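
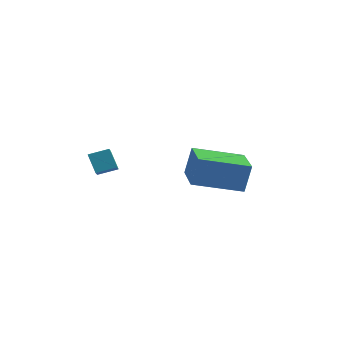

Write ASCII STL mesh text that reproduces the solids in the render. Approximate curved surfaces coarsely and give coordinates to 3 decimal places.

solid 
facet normal -0.684 -0.695 0.221
outer loop
vertex 0.722 0.569 2.006
vertex -0.62 1.87 1.947
vertex 0.552 0.337 0.748
endloop
endfacet
facet normal 0.718 -0.695 0.031
outer loop
vertex 1.96 1.77 0.293
vertex 0.722 0.569 2.006
vertex 0.552 0.337 0.748
endloop
endfacet
facet normal -0.684 -0.695 0.221
outer loop
vertex 0.552 0.337 0.748
vertex -0.62 1.87 1.947
vertex -0.79 1.638 0.69
endloop
endfacet
facet normal -0.132 -0.180 -0.975
outer loop
vertex -0.79 1.638 0.69
vertex 1.96 1.77 0.293
vertex 0.552 0.337 0.748
endloop
endfacet
facet normal 0.132 0.180 0.975
outer loop
vertex 0.722 0.569 2.006
vertex 0.788 3.303 1.492
vertex -0.62 1.87 1.947
endloop
endfacet
facet normal 0.718 -0.695 0.031
outer loop
vertex 2.13 2.002 1.55
vertex 0.722 0.569 2.006
vertex 1.96 1.77 0.293
endloop
endfacet
facet normal 0.132 0.180 0.975
outer loop
vertex 2.13 2.002 1.55
vertex 0.788 3.303 1.492
vertex 0.722 0.569 2.006
endloop
endfacet
facet normal -0.718 0.695 -0.031
outer loop
vertex -0.62 1.87 1.947
vertex 0.788 3.303 1.492
vertex -0.79 1.638 0.69
endloop
endfacet
facet normal -0.132 -0.180 -0.975
outer loop
vertex 0.618 3.071 0.234
vertex 1.96 1.77 0.293
vertex -0.79 1.638 0.69
endloop
endfacet
facet normal -0.718 0.695 -0.031
outer loop
vertex -0.79 1.638 0.69
vertex 0.788 3.303 1.492
vertex 0.618 3.071 0.234
endloop
endfacet
facet normal 0.684 0.695 -0.221
outer loop
vertex 0.618 3.071 0.234
vertex 2.13 2.002 1.55
vertex 1.96 1.77 0.293
endloop
endfacet
facet normal 0.684 0.696 -0.221
outer loop
vertex 0.788 3.303 1.492
vertex 2.13 2.002 1.55
vertex 0.618 3.071 0.234
endloop
endfacet
facet normal -0.662 -0.686 -0.302
outer loop
vertex -1.722 -2.804 2.623
vertex -2.192 -2.187 2.252
vertex -1.251 -2.915 1.841
endloop
endfacet
facet normal 0.547 -0.718 0.431
outer loop
vertex -0.708 -2.353 2.088
vertex -1.722 -2.804 2.623
vertex -1.251 -2.915 1.841
endloop
endfacet
facet normal -0.662 -0.686 -0.302
outer loop
vertex -1.251 -2.915 1.841
vertex -2.192 -2.187 2.252
vertex -1.721 -2.298 1.47
endloop
endfacet
facet normal 0.512 -0.121 -0.850
outer loop
vertex -1.721 -2.298 1.47
vertex -0.708 -2.353 2.088
vertex -1.251 -2.915 1.841
endloop
endfacet
facet normal -0.512 0.121 0.850
outer loop
vertex -1.722 -2.804 2.623
vertex -1.649 -1.625 2.499
vertex -2.192 -2.187 2.252
endloop
endfacet
facet normal 0.547 -0.718 0.431
outer loop
vertex -1.179 -2.242 2.87
vertex -1.722 -2.804 2.623
vertex -0.708 -2.353 2.088
endloop
endfacet
facet normal -0.512 0.121 0.850
outer loop
vertex -1.179 -2.242 2.87
vertex -1.649 -1.625 2.499
vertex -1.722 -2.804 2.623
endloop
endfacet
facet normal -0.547 0.718 -0.431
outer loop
vertex -2.192 -2.187 2.252
vertex -1.649 -1.625 2.499
vertex -1.721 -2.298 1.47
endloop
endfacet
facet normal 0.512 -0.121 -0.850
outer loop
vertex -1.178 -1.736 1.717
vertex -0.708 -2.353 2.088
vertex -1.721 -2.298 1.47
endloop
endfacet
facet normal -0.547 0.718 -0.431
outer loop
vertex -1.721 -2.298 1.47
vertex -1.649 -1.625 2.499
vertex -1.178 -1.736 1.717
endloop
endfacet
facet normal 0.662 0.686 0.302
outer loop
vertex -1.178 -1.736 1.717
vertex -1.179 -2.242 2.87
vertex -0.708 -2.353 2.088
endloop
endfacet
facet normal 0.662 0.686 0.302
outer loop
vertex -1.649 -1.625 2.499
vertex -1.179 -2.242 2.87
vertex -1.178 -1.736 1.717
endloop
endfacet

endsolid


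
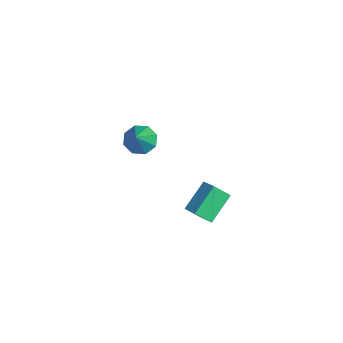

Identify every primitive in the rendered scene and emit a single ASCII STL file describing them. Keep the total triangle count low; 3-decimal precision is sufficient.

solid 
facet normal -0.906 -0.131 -0.404
outer loop
vertex 1.625 2.495 1.003
vertex 1.868 3.217 0.224
vertex 2.228 1.264 0.049
endloop
endfacet
facet normal -0.223 -0.663 0.715
outer loop
vertex 3.052 1.383 0.416
vertex 1.625 2.495 1.003
vertex 2.228 1.264 0.049
endloop
endfacet
facet normal -0.906 -0.131 -0.403
outer loop
vertex 2.228 1.264 0.049
vertex 1.868 3.217 0.224
vertex 2.47 1.987 -0.73
endloop
endfacet
facet normal 0.361 -0.737 -0.572
outer loop
vertex 2.47 1.987 -0.73
vertex 3.052 1.383 0.416
vertex 2.228 1.264 0.049
endloop
endfacet
facet normal -0.361 0.737 0.571
outer loop
vertex 1.625 2.495 1.003
vertex 2.692 3.336 0.591
vertex 1.868 3.217 0.224
endloop
endfacet
facet normal -0.223 -0.663 0.714
outer loop
vertex 2.45 2.613 1.37
vertex 1.625 2.495 1.003
vertex 3.052 1.383 0.416
endloop
endfacet
facet normal -0.360 0.737 0.572
outer loop
vertex 2.45 2.613 1.37
vertex 2.692 3.336 0.591
vertex 1.625 2.495 1.003
endloop
endfacet
facet normal 0.223 0.663 -0.715
outer loop
vertex 1.868 3.217 0.224
vertex 2.692 3.336 0.591
vertex 2.47 1.987 -0.73
endloop
endfacet
facet normal 0.360 -0.738 -0.571
outer loop
vertex 3.295 2.105 -0.363
vertex 3.052 1.383 0.416
vertex 2.47 1.987 -0.73
endloop
endfacet
facet normal 0.223 0.663 -0.715
outer loop
vertex 2.47 1.987 -0.73
vertex 2.692 3.336 0.591
vertex 3.295 2.105 -0.363
endloop
endfacet
facet normal 0.906 0.130 0.403
outer loop
vertex 3.295 2.105 -0.363
vertex 2.45 2.613 1.37
vertex 3.052 1.383 0.416
endloop
endfacet
facet normal 0.906 0.131 0.403
outer loop
vertex 2.692 3.336 0.591
vertex 2.45 2.613 1.37
vertex 3.295 2.105 -0.363
endloop
endfacet
facet normal -0.566 0.358 -0.743
outer loop
vertex -3.496 1.187 -0.889
vertex -3.828 1.763 -0.359
vertex -3.157 1.742 -0.88
endloop
endfacet
facet normal 0.795 -0.479 -0.373
outer loop
vertex -3.496 1.187 -0.889
vertex -3.157 1.742 -0.88
vertex -2.612 0.997 1.239
endloop
endfacet
facet normal -0.566 0.356 -0.744
outer loop
vertex -3.157 1.742 -0.88
vertex -3.828 1.763 -0.359
vertex -3.211 2.31 -0.567
endloop
endfacet
facet normal 0.965 0.191 -0.181
outer loop
vertex -3.157 1.742 -0.88
vertex -3.211 2.31 -0.567
vertex -2.612 0.997 1.239
endloop
endfacet
facet normal -0.566 0.356 -0.744
outer loop
vertex -3.211 2.31 -0.567
vertex -3.828 1.763 -0.359
vertex -3.627 2.557 -0.132
endloop
endfacet
facet normal 0.683 0.680 0.267
outer loop
vertex -3.211 2.31 -0.567
vertex -3.627 2.557 -0.132
vertex -2.612 0.997 1.239
endloop
endfacet
facet normal -0.566 0.356 -0.744
outer loop
vertex -3.627 2.557 -0.132
vertex -3.828 1.763 -0.359
vertex -4.161 2.339 0.17
endloop
endfacet
facet normal 0.116 0.697 0.708
outer loop
vertex -3.627 2.557 -0.132
vertex -4.161 2.339 0.17
vertex -2.612 0.997 1.239
endloop
endfacet
facet normal -0.565 0.357 -0.744
outer loop
vertex -4.161 2.339 0.17
vertex -3.828 1.763 -0.359
vertex -4.5 1.784 0.161
endloop
endfacet
facet normal -0.407 0.234 0.883
outer loop
vertex -4.161 2.339 0.17
vertex -4.5 1.784 0.161
vertex -2.612 0.997 1.239
endloop
endfacet
facet normal -0.565 0.356 -0.745
outer loop
vertex -4.5 1.784 0.161
vertex -3.828 1.763 -0.359
vertex -4.445 1.216 -0.152
endloop
endfacet
facet normal -0.576 -0.436 0.691
outer loop
vertex -4.5 1.784 0.161
vertex -4.445 1.216 -0.152
vertex -2.612 0.997 1.239
endloop
endfacet
facet normal -0.566 0.357 -0.743
outer loop
vertex -4.445 1.216 -0.152
vertex -3.828 1.763 -0.359
vertex -4.029 0.969 -0.587
endloop
endfacet
facet normal -0.295 -0.924 0.243
outer loop
vertex -4.445 1.216 -0.152
vertex -4.029 0.969 -0.587
vertex -2.612 0.997 1.239
endloop
endfacet
facet normal -0.567 0.357 -0.743
outer loop
vertex -4.029 0.969 -0.587
vertex -3.828 1.763 -0.359
vertex -3.496 1.187 -0.889
endloop
endfacet
facet normal 0.273 -0.941 -0.198
outer loop
vertex -4.029 0.969 -0.587
vertex -3.496 1.187 -0.889
vertex -2.612 0.997 1.239
endloop
endfacet

endsolid


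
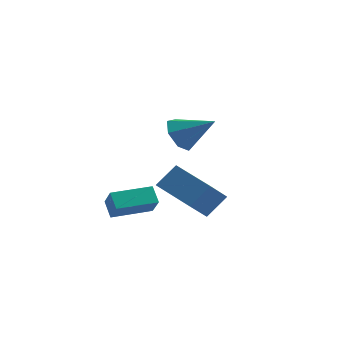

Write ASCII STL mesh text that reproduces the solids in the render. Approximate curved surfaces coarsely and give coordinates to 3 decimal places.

solid 
facet normal -0.852 -0.037 -0.522
outer loop
vertex 0.279 -1.501 1.992
vertex -0.176 -1.312 2.721
vertex 0.164 -0.759 2.127
endloop
endfacet
facet normal 0.817 0.223 -0.532
outer loop
vertex 0.279 -1.501 1.992
vertex 0.164 -0.759 2.127
vertex 1.256 -1.248 3.599
endloop
endfacet
facet normal -0.852 -0.037 -0.522
outer loop
vertex 0.164 -0.759 2.127
vertex -0.176 -1.312 2.721
vertex -0.207 -0.432 2.709
endloop
endfacet
facet normal 0.540 0.833 -0.124
outer loop
vertex 0.164 -0.759 2.127
vertex -0.207 -0.432 2.709
vertex 1.256 -1.248 3.599
endloop
endfacet
facet normal -0.852 -0.037 -0.523
outer loop
vertex -0.207 -0.432 2.709
vertex -0.176 -1.312 2.721
vertex -0.555 -0.768 3.3
endloop
endfacet
facet normal 0.129 0.827 0.546
outer loop
vertex -0.207 -0.432 2.709
vertex -0.555 -0.768 3.3
vertex 1.256 -1.248 3.599
endloop
endfacet
facet normal -0.852 -0.038 -0.522
outer loop
vertex -0.555 -0.768 3.3
vertex -0.176 -1.312 2.721
vertex -0.617 -1.513 3.456
endloop
endfacet
facet normal -0.104 0.212 0.972
outer loop
vertex -0.555 -0.768 3.3
vertex -0.617 -1.513 3.456
vertex 1.256 -1.248 3.599
endloop
endfacet
facet normal -0.852 -0.038 -0.522
outer loop
vertex -0.617 -1.513 3.456
vertex -0.176 -1.312 2.721
vertex -0.347 -2.106 3.058
endloop
endfacet
facet normal 0.015 -0.553 0.833
outer loop
vertex -0.617 -1.513 3.456
vertex -0.347 -2.106 3.058
vertex 1.256 -1.248 3.599
endloop
endfacet
facet normal -0.852 -0.038 -0.522
outer loop
vertex -0.347 -2.106 3.058
vertex -0.176 -1.312 2.721
vertex 0.052 -2.101 2.407
endloop
endfacet
facet normal 0.396 -0.888 0.236
outer loop
vertex -0.347 -2.106 3.058
vertex 0.052 -2.101 2.407
vertex 1.256 -1.248 3.599
endloop
endfacet
facet normal -0.852 -0.039 -0.522
outer loop
vertex 0.052 -2.101 2.407
vertex -0.176 -1.312 2.721
vertex 0.279 -1.501 1.992
endloop
endfacet
facet normal 0.753 -0.542 -0.372
outer loop
vertex 0.052 -2.101 2.407
vertex 0.279 -1.501 1.992
vertex 1.256 -1.248 3.599
endloop
endfacet
facet normal -0.749 -0.660 -0.055
outer loop
vertex -2.201 -2.902 -0.978
vertex -2.635 -2.462 -0.352
vertex -2.723 -2.241 -1.805
endloop
endfacet
facet normal 0.494 -0.500 -0.711
outer loop
vertex -1.405 -1.078 -1.708
vertex -2.201 -2.902 -0.978
vertex -2.723 -2.241 -1.805
endloop
endfacet
facet normal -0.749 -0.660 -0.055
outer loop
vertex -2.723 -2.241 -1.805
vertex -2.635 -2.462 -0.352
vertex -3.157 -1.801 -1.179
endloop
endfacet
facet normal -0.443 0.560 -0.700
outer loop
vertex -3.157 -1.801 -1.179
vertex -1.405 -1.078 -1.708
vertex -2.723 -2.241 -1.805
endloop
endfacet
facet normal 0.443 -0.560 0.700
outer loop
vertex -2.201 -2.902 -0.978
vertex -1.317 -1.299 -0.255
vertex -2.635 -2.462 -0.352
endloop
endfacet
facet normal 0.494 -0.500 -0.711
outer loop
vertex -0.883 -1.739 -0.881
vertex -2.201 -2.902 -0.978
vertex -1.405 -1.078 -1.708
endloop
endfacet
facet normal 0.443 -0.560 0.700
outer loop
vertex -0.883 -1.739 -0.881
vertex -1.317 -1.299 -0.255
vertex -2.201 -2.902 -0.978
endloop
endfacet
facet normal -0.494 0.500 0.711
outer loop
vertex -2.635 -2.462 -0.352
vertex -1.317 -1.299 -0.255
vertex -3.157 -1.801 -1.179
endloop
endfacet
facet normal -0.443 0.560 -0.700
outer loop
vertex -1.839 -0.638 -1.082
vertex -1.405 -1.078 -1.708
vertex -3.157 -1.801 -1.179
endloop
endfacet
facet normal -0.494 0.500 0.711
outer loop
vertex -3.157 -1.801 -1.179
vertex -1.317 -1.299 -0.255
vertex -1.839 -0.638 -1.082
endloop
endfacet
facet normal 0.749 0.660 0.055
outer loop
vertex -1.839 -0.638 -1.082
vertex -0.883 -1.739 -0.881
vertex -1.405 -1.078 -1.708
endloop
endfacet
facet normal 0.749 0.660 0.055
outer loop
vertex -1.317 -1.299 -0.255
vertex -0.883 -1.739 -0.881
vertex -1.839 -0.638 -1.082
endloop
endfacet
facet normal -0.863 0.433 0.260
outer loop
vertex -2.355 1.66 -1.514
vertex -1.723 2.341 -0.548
vertex -2.064 2.866 -2.555
endloop
endfacet
facet normal -0.472 -0.508 -0.720
outer loop
vertex -0.217 1.939 -3.112
vertex -2.355 1.66 -1.514
vertex -2.064 2.866 -2.555
endloop
endfacet
facet normal -0.863 0.433 0.260
outer loop
vertex -2.064 2.866 -2.555
vertex -1.723 2.341 -0.548
vertex -1.432 3.547 -1.59
endloop
endfacet
facet normal 0.180 0.744 -0.643
outer loop
vertex -1.432 3.547 -1.59
vertex -0.217 1.939 -3.112
vertex -2.064 2.866 -2.555
endloop
endfacet
facet normal -0.180 -0.745 0.643
outer loop
vertex -2.355 1.66 -1.514
vertex 0.124 1.414 -1.105
vertex -1.723 2.341 -0.548
endloop
endfacet
facet normal -0.472 -0.508 -0.720
outer loop
vertex -0.508 0.733 -2.07
vertex -2.355 1.66 -1.514
vertex -0.217 1.939 -3.112
endloop
endfacet
facet normal -0.180 -0.744 0.643
outer loop
vertex -0.508 0.733 -2.07
vertex 0.124 1.414 -1.105
vertex -2.355 1.66 -1.514
endloop
endfacet
facet normal 0.472 0.508 0.720
outer loop
vertex -1.723 2.341 -0.548
vertex 0.124 1.414 -1.105
vertex -1.432 3.547 -1.59
endloop
endfacet
facet normal 0.180 0.745 -0.643
outer loop
vertex 0.415 2.62 -2.146
vertex -0.217 1.939 -3.112
vertex -1.432 3.547 -1.59
endloop
endfacet
facet normal 0.472 0.508 0.721
outer loop
vertex -1.432 3.547 -1.59
vertex 0.124 1.414 -1.105
vertex 0.415 2.62 -2.146
endloop
endfacet
facet normal 0.863 -0.433 -0.260
outer loop
vertex 0.415 2.62 -2.146
vertex -0.508 0.733 -2.07
vertex -0.217 1.939 -3.112
endloop
endfacet
facet normal 0.863 -0.433 -0.260
outer loop
vertex 0.124 1.414 -1.105
vertex -0.508 0.733 -2.07
vertex 0.415 2.62 -2.146
endloop
endfacet

endsolid


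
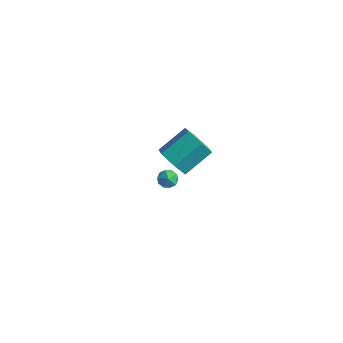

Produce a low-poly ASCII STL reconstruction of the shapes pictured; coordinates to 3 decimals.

solid 
facet normal -0.270 -0.809 -0.522
outer loop
vertex 3.723 -0.32 3.344
vertex 3.075 0.255 2.788
vertex 4.049 0.13 2.477
endloop
endfacet
facet normal 0.909 -0.393 0.138
outer loop
vertex 3.723 -0.32 3.344
vertex 4.049 0.13 2.477
vertex 4.234 1.21 4.329
endloop
endfacet
facet normal 0.910 -0.392 0.138
outer loop
vertex 4.234 1.21 4.329
vertex 4.049 0.13 2.477
vertex 4.559 1.66 3.461
endloop
endfacet
facet normal 0.270 0.810 0.521
outer loop
vertex 4.234 1.21 4.329
vertex 4.559 1.66 3.461
vertex 3.585 1.785 3.772
endloop
endfacet
facet normal -0.270 -0.810 -0.521
outer loop
vertex 4.049 0.13 2.477
vertex 3.075 0.255 2.788
vertex 3.4 0.705 1.92
endloop
endfacet
facet normal 0.728 0.182 -0.661
outer loop
vertex 4.049 0.13 2.477
vertex 3.4 0.705 1.92
vertex 4.559 1.66 3.461
endloop
endfacet
facet normal 0.728 0.182 -0.661
outer loop
vertex 4.559 1.66 3.461
vertex 3.4 0.705 1.92
vertex 3.911 2.235 2.905
endloop
endfacet
facet normal 0.270 0.809 0.522
outer loop
vertex 4.559 1.66 3.461
vertex 3.911 2.235 2.905
vertex 3.585 1.785 3.772
endloop
endfacet
facet normal -0.270 -0.810 -0.521
outer loop
vertex 3.4 0.705 1.92
vertex 3.075 0.255 2.788
vertex 2.426 0.83 2.231
endloop
endfacet
facet normal -0.181 0.574 -0.798
outer loop
vertex 3.4 0.705 1.92
vertex 2.426 0.83 2.231
vertex 3.911 2.235 2.905
endloop
endfacet
facet normal -0.181 0.574 -0.798
outer loop
vertex 3.911 2.235 2.905
vertex 2.426 0.83 2.231
vertex 2.937 2.36 3.216
endloop
endfacet
facet normal 0.270 0.809 0.522
outer loop
vertex 3.911 2.235 2.905
vertex 2.937 2.36 3.216
vertex 3.585 1.785 3.772
endloop
endfacet
facet normal -0.270 -0.810 -0.521
outer loop
vertex 2.426 0.83 2.231
vertex 3.075 0.255 2.788
vertex 2.101 0.38 3.099
endloop
endfacet
facet normal -0.910 0.392 -0.137
outer loop
vertex 2.426 0.83 2.231
vertex 2.101 0.38 3.099
vertex 2.937 2.36 3.216
endloop
endfacet
facet normal -0.909 0.392 -0.138
outer loop
vertex 2.937 2.36 3.216
vertex 2.101 0.38 3.099
vertex 2.611 1.91 4.083
endloop
endfacet
facet normal 0.270 0.809 0.522
outer loop
vertex 2.937 2.36 3.216
vertex 2.611 1.91 4.083
vertex 3.585 1.785 3.772
endloop
endfacet
facet normal -0.270 -0.809 -0.522
outer loop
vertex 2.101 0.38 3.099
vertex 3.075 0.255 2.788
vertex 2.749 -0.195 3.655
endloop
endfacet
facet normal -0.728 -0.182 0.661
outer loop
vertex 2.101 0.38 3.099
vertex 2.749 -0.195 3.655
vertex 2.611 1.91 4.083
endloop
endfacet
facet normal -0.728 -0.182 0.661
outer loop
vertex 2.611 1.91 4.083
vertex 2.749 -0.195 3.655
vertex 3.26 1.335 4.64
endloop
endfacet
facet normal 0.270 0.810 0.521
outer loop
vertex 2.611 1.91 4.083
vertex 3.26 1.335 4.64
vertex 3.585 1.785 3.772
endloop
endfacet
facet normal -0.270 -0.809 -0.522
outer loop
vertex 2.749 -0.195 3.655
vertex 3.075 0.255 2.788
vertex 3.723 -0.32 3.344
endloop
endfacet
facet normal 0.181 -0.574 0.798
outer loop
vertex 2.749 -0.195 3.655
vertex 3.723 -0.32 3.344
vertex 3.26 1.335 4.64
endloop
endfacet
facet normal 0.181 -0.574 0.798
outer loop
vertex 3.26 1.335 4.64
vertex 3.723 -0.32 3.344
vertex 4.234 1.21 4.329
endloop
endfacet
facet normal 0.270 0.810 0.521
outer loop
vertex 3.26 1.335 4.64
vertex 4.234 1.21 4.329
vertex 3.585 1.785 3.772
endloop
endfacet
facet normal -0.768 -0.207 0.607
outer loop
vertex -0.561 3.642 -3.502
vertex -0.249 3.067 -3.303
vertex -0.139 3.651 -2.965
endloop
endfacet
facet normal -0.686 0.498 0.531
outer loop
vertex -0.561 3.642 -3.502
vertex -0.139 3.651 -2.965
vertex -0.123 4.159 -3.421
endloop
endfacet
facet normal -0.740 0.652 -0.164
outer loop
vertex -0.561 3.642 -3.502
vertex -0.123 4.159 -3.421
vertex -0.223 3.89 -4.041
endloop
endfacet
facet normal -0.855 0.043 -0.517
outer loop
vertex -0.561 3.642 -3.502
vertex -0.223 3.89 -4.041
vertex -0.301 3.215 -3.968
endloop
endfacet
facet normal -0.872 -0.487 -0.040
outer loop
vertex -0.561 3.642 -3.502
vertex -0.301 3.215 -3.968
vertex -0.249 3.067 -3.303
endloop
endfacet
facet normal -0.026 0.668 0.743
outer loop
vertex -0.123 4.159 -3.421
vertex -0.139 3.651 -2.965
vertex 0.461 3.905 -3.172
endloop
endfacet
facet normal -0.158 -0.472 0.867
outer loop
vertex -0.139 3.651 -2.965
vertex -0.249 3.067 -3.303
vertex 0.383 3.23 -3.099
endloop
endfacet
facet normal -0.326 -0.928 -0.181
outer loop
vertex -0.249 3.067 -3.303
vertex -0.301 3.215 -3.968
vertex 0.283 2.961 -3.719
endloop
endfacet
facet normal -0.299 -0.068 -0.952
outer loop
vertex -0.301 3.215 -3.968
vertex -0.223 3.89 -4.041
vertex 0.299 3.469 -4.175
endloop
endfacet
facet normal -0.114 0.918 -0.380
outer loop
vertex -0.223 3.89 -4.041
vertex -0.123 4.159 -3.421
vertex 0.409 4.053 -3.837
endloop
endfacet
facet normal 0.855 -0.043 0.517
outer loop
vertex 0.721 3.478 -3.638
vertex 0.461 3.905 -3.172
vertex 0.383 3.23 -3.099
endloop
endfacet
facet normal 0.740 -0.652 0.164
outer loop
vertex 0.721 3.478 -3.638
vertex 0.383 3.23 -3.099
vertex 0.283 2.961 -3.719
endloop
endfacet
facet normal 0.686 -0.498 -0.531
outer loop
vertex 0.721 3.478 -3.638
vertex 0.283 2.961 -3.719
vertex 0.299 3.469 -4.175
endloop
endfacet
facet normal 0.768 0.207 -0.607
outer loop
vertex 0.721 3.478 -3.638
vertex 0.299 3.469 -4.175
vertex 0.409 4.053 -3.837
endloop
endfacet
facet normal 0.872 0.487 0.040
outer loop
vertex 0.721 3.478 -3.638
vertex 0.409 4.053 -3.837
vertex 0.461 3.905 -3.172
endloop
endfacet
facet normal 0.299 0.068 0.952
outer loop
vertex 0.383 3.23 -3.099
vertex 0.461 3.905 -3.172
vertex -0.139 3.651 -2.965
endloop
endfacet
facet normal 0.114 -0.918 0.380
outer loop
vertex 0.283 2.961 -3.719
vertex 0.383 3.23 -3.099
vertex -0.249 3.067 -3.303
endloop
endfacet
facet normal 0.026 -0.668 -0.743
outer loop
vertex 0.299 3.469 -4.175
vertex 0.283 2.961 -3.719
vertex -0.301 3.215 -3.968
endloop
endfacet
facet normal 0.158 0.472 -0.867
outer loop
vertex 0.409 4.053 -3.837
vertex 0.299 3.469 -4.175
vertex -0.223 3.89 -4.041
endloop
endfacet
facet normal 0.326 0.928 0.181
outer loop
vertex 0.461 3.905 -3.172
vertex 0.409 4.053 -3.837
vertex -0.123 4.159 -3.421
endloop
endfacet

endsolid


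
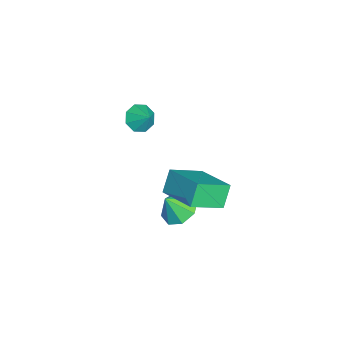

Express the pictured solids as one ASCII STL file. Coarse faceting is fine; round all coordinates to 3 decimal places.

solid 
facet normal -0.563 -0.504 -0.655
outer loop
vertex -1.995 1.219 1.019
vertex -2.444 0.918 1.636
vertex -2.486 1.584 1.16
endloop
endfacet
facet normal 0.542 0.812 -0.214
outer loop
vertex -1.995 1.219 1.019
vertex -2.486 1.584 1.16
vertex -1.836 1.462 2.344
endloop
endfacet
facet normal -0.562 -0.504 -0.656
outer loop
vertex -2.486 1.584 1.16
vertex -2.444 0.918 1.636
vertex -2.952 1.559 1.579
endloop
endfacet
facet normal 0.026 0.996 0.088
outer loop
vertex -2.486 1.584 1.16
vertex -2.952 1.559 1.579
vertex -1.836 1.462 2.344
endloop
endfacet
facet normal -0.563 -0.504 -0.655
outer loop
vertex -2.952 1.559 1.579
vertex -2.444 0.918 1.636
vertex -3.12 1.158 2.032
endloop
endfacet
facet normal -0.317 0.765 0.560
outer loop
vertex -2.952 1.559 1.579
vertex -3.12 1.158 2.032
vertex -1.836 1.462 2.344
endloop
endfacet
facet normal -0.563 -0.504 -0.655
outer loop
vertex -3.12 1.158 2.032
vertex -2.444 0.918 1.636
vertex -2.893 0.617 2.253
endloop
endfacet
facet normal -0.285 0.257 0.923
outer loop
vertex -3.12 1.158 2.032
vertex -2.893 0.617 2.253
vertex -1.836 1.462 2.344
endloop
endfacet
facet normal -0.563 -0.504 -0.655
outer loop
vertex -2.893 0.617 2.253
vertex -2.444 0.918 1.636
vertex -2.402 0.252 2.112
endloop
endfacet
facet normal 0.104 -0.234 0.967
outer loop
vertex -2.893 0.617 2.253
vertex -2.402 0.252 2.112
vertex -1.836 1.462 2.344
endloop
endfacet
facet normal -0.562 -0.504 -0.656
outer loop
vertex -2.402 0.252 2.112
vertex -2.444 0.918 1.636
vertex -1.936 0.277 1.693
endloop
endfacet
facet normal 0.620 -0.417 0.665
outer loop
vertex -2.402 0.252 2.112
vertex -1.936 0.277 1.693
vertex -1.836 1.462 2.344
endloop
endfacet
facet normal -0.562 -0.504 -0.656
outer loop
vertex -1.936 0.277 1.693
vertex -2.444 0.918 1.636
vertex -1.767 0.678 1.24
endloop
endfacet
facet normal 0.963 -0.187 0.193
outer loop
vertex -1.936 0.277 1.693
vertex -1.767 0.678 1.24
vertex -1.836 1.462 2.344
endloop
endfacet
facet normal -0.562 -0.505 -0.655
outer loop
vertex -1.767 0.678 1.24
vertex -2.444 0.918 1.636
vertex -1.995 1.219 1.019
endloop
endfacet
facet normal 0.931 0.323 -0.171
outer loop
vertex -1.767 0.678 1.24
vertex -1.995 1.219 1.019
vertex -1.836 1.462 2.344
endloop
endfacet
facet normal -0.208 0.539 -0.816
outer loop
vertex 3.248 3.34 -0.548
vertex 2.246 3.133 -0.43
vertex 2.88 3.875 -0.101
endloop
endfacet
facet normal 0.802 0.056 0.594
outer loop
vertex 3.248 3.34 -0.548
vertex 2.88 3.875 -0.101
vertex 2.494 2.487 0.55
endloop
endfacet
facet normal -0.207 0.539 -0.817
outer loop
vertex 2.88 3.875 -0.101
vertex 2.246 3.133 -0.43
vertex 2.141 3.976 0.153
endloop
endfacet
facet normal 0.347 0.318 0.883
outer loop
vertex 2.88 3.875 -0.101
vertex 2.141 3.976 0.153
vertex 2.494 2.487 0.55
endloop
endfacet
facet normal -0.208 0.539 -0.816
outer loop
vertex 2.141 3.976 0.153
vertex 2.246 3.133 -0.43
vertex 1.463 3.583 0.066
endloop
endfacet
facet normal -0.237 0.198 0.951
outer loop
vertex 2.141 3.976 0.153
vertex 1.463 3.583 0.066
vertex 2.494 2.487 0.55
endloop
endfacet
facet normal -0.207 0.540 -0.816
outer loop
vertex 1.463 3.583 0.066
vertex 2.246 3.133 -0.43
vertex 1.243 2.927 -0.312
endloop
endfacet
facet normal -0.606 -0.235 0.760
outer loop
vertex 1.463 3.583 0.066
vertex 1.243 2.927 -0.312
vertex 2.494 2.487 0.55
endloop
endfacet
facet normal -0.207 0.539 -0.817
outer loop
vertex 1.243 2.927 -0.312
vertex 2.246 3.133 -0.43
vertex 1.611 2.392 -0.758
endloop
endfacet
facet normal -0.545 -0.725 0.421
outer loop
vertex 1.243 2.927 -0.312
vertex 1.611 2.392 -0.758
vertex 2.494 2.487 0.55
endloop
endfacet
facet normal -0.208 0.539 -0.816
outer loop
vertex 1.611 2.392 -0.758
vertex 2.246 3.133 -0.43
vertex 2.35 2.291 -1.013
endloop
endfacet
facet normal -0.089 -0.987 0.132
outer loop
vertex 1.611 2.392 -0.758
vertex 2.35 2.291 -1.013
vertex 2.494 2.487 0.55
endloop
endfacet
facet normal -0.207 0.539 -0.816
outer loop
vertex 2.35 2.291 -1.013
vertex 2.246 3.133 -0.43
vertex 3.028 2.683 -0.926
endloop
endfacet
facet normal 0.493 -0.867 0.063
outer loop
vertex 2.35 2.291 -1.013
vertex 3.028 2.683 -0.926
vertex 2.494 2.487 0.55
endloop
endfacet
facet normal -0.208 0.539 -0.816
outer loop
vertex 3.028 2.683 -0.926
vertex 2.246 3.133 -0.43
vertex 3.248 3.34 -0.548
endloop
endfacet
facet normal 0.863 -0.436 0.255
outer loop
vertex 3.028 2.683 -0.926
vertex 3.248 3.34 -0.548
vertex 2.494 2.487 0.55
endloop
endfacet
facet normal -0.454 0.740 -0.496
outer loop
vertex 1.618 4.141 1.902
vertex 3.134 5.506 2.549
vertex 2.305 3.869 0.868
endloop
endfacet
facet normal -0.708 -0.638 -0.303
outer loop
vertex 3.186 2.434 1.831
vertex 1.618 4.141 1.902
vertex 2.305 3.869 0.868
endloop
endfacet
facet normal -0.454 0.740 -0.496
outer loop
vertex 2.305 3.869 0.868
vertex 3.134 5.506 2.549
vertex 3.82 5.234 1.516
endloop
endfacet
facet normal 0.541 -0.214 -0.814
outer loop
vertex 3.82 5.234 1.516
vertex 3.186 2.434 1.831
vertex 2.305 3.869 0.868
endloop
endfacet
facet normal -0.540 0.214 0.814
outer loop
vertex 1.618 4.141 1.902
vertex 4.015 4.071 3.512
vertex 3.134 5.506 2.549
endloop
endfacet
facet normal -0.708 -0.638 -0.302
outer loop
vertex 2.5 2.706 2.864
vertex 1.618 4.141 1.902
vertex 3.186 2.434 1.831
endloop
endfacet
facet normal -0.540 0.213 0.814
outer loop
vertex 2.5 2.706 2.864
vertex 4.015 4.071 3.512
vertex 1.618 4.141 1.902
endloop
endfacet
facet normal 0.708 0.638 0.302
outer loop
vertex 3.134 5.506 2.549
vertex 4.015 4.071 3.512
vertex 3.82 5.234 1.516
endloop
endfacet
facet normal 0.540 -0.214 -0.814
outer loop
vertex 4.702 3.799 2.478
vertex 3.186 2.434 1.831
vertex 3.82 5.234 1.516
endloop
endfacet
facet normal 0.708 0.638 0.303
outer loop
vertex 3.82 5.234 1.516
vertex 4.015 4.071 3.512
vertex 4.702 3.799 2.478
endloop
endfacet
facet normal 0.454 -0.740 0.496
outer loop
vertex 4.702 3.799 2.478
vertex 2.5 2.706 2.864
vertex 3.186 2.434 1.831
endloop
endfacet
facet normal 0.454 -0.740 0.496
outer loop
vertex 4.015 4.071 3.512
vertex 2.5 2.706 2.864
vertex 4.702 3.799 2.478
endloop
endfacet

endsolid


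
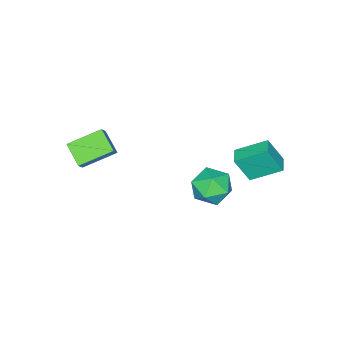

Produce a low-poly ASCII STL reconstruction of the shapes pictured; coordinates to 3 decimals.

solid 
facet normal -0.949 0.316 0.011
outer loop
vertex -2.621 2.571 -2.864
vertex -2.992 1.445 -2.499
vertex -2.696 2.304 -1.655
endloop
endfacet
facet normal -0.500 0.852 0.157
outer loop
vertex -2.621 2.571 -2.864
vertex -2.696 2.304 -1.655
vertex -1.73 2.951 -2.089
endloop
endfacet
facet normal -0.050 0.918 -0.392
outer loop
vertex -2.621 2.571 -2.864
vertex -1.73 2.951 -2.089
vertex -1.43 2.492 -3.202
endloop
endfacet
facet normal -0.221 0.424 -0.878
outer loop
vertex -2.621 2.571 -2.864
vertex -1.43 2.492 -3.202
vertex -2.21 1.561 -3.455
endloop
endfacet
facet normal -0.776 0.052 -0.629
outer loop
vertex -2.621 2.571 -2.864
vertex -2.21 1.561 -3.455
vertex -2.992 1.445 -2.499
endloop
endfacet
facet normal -0.119 0.670 0.733
outer loop
vertex -1.73 2.951 -2.089
vertex -2.696 2.304 -1.655
vertex -1.55 2.059 -1.245
endloop
endfacet
facet normal -0.845 -0.197 0.497
outer loop
vertex -2.696 2.304 -1.655
vertex -2.992 1.445 -2.499
vertex -2.33 1.128 -1.498
endloop
endfacet
facet normal -0.566 -0.624 -0.539
outer loop
vertex -2.992 1.445 -2.499
vertex -2.21 1.561 -3.455
vertex -2.03 0.669 -2.611
endloop
endfacet
facet normal 0.333 -0.022 -0.943
outer loop
vertex -2.21 1.561 -3.455
vertex -1.43 2.492 -3.202
vertex -1.064 1.316 -3.045
endloop
endfacet
facet normal 0.609 0.778 -0.157
outer loop
vertex -1.43 2.492 -3.202
vertex -1.73 2.951 -2.089
vertex -0.768 2.175 -2.201
endloop
endfacet
facet normal 0.221 -0.424 0.878
outer loop
vertex -1.139 1.049 -1.836
vertex -1.55 2.059 -1.245
vertex -2.33 1.128 -1.498
endloop
endfacet
facet normal 0.050 -0.918 0.392
outer loop
vertex -1.139 1.049 -1.836
vertex -2.33 1.128 -1.498
vertex -2.03 0.669 -2.611
endloop
endfacet
facet normal 0.500 -0.852 -0.157
outer loop
vertex -1.139 1.049 -1.836
vertex -2.03 0.669 -2.611
vertex -1.064 1.316 -3.045
endloop
endfacet
facet normal 0.949 -0.316 -0.011
outer loop
vertex -1.139 1.049 -1.836
vertex -1.064 1.316 -3.045
vertex -0.768 2.175 -2.201
endloop
endfacet
facet normal 0.776 -0.052 0.629
outer loop
vertex -1.139 1.049 -1.836
vertex -0.768 2.175 -2.201
vertex -1.55 2.059 -1.245
endloop
endfacet
facet normal -0.333 0.022 0.943
outer loop
vertex -2.33 1.128 -1.498
vertex -1.55 2.059 -1.245
vertex -2.696 2.304 -1.655
endloop
endfacet
facet normal -0.609 -0.778 0.157
outer loop
vertex -2.03 0.669 -2.611
vertex -2.33 1.128 -1.498
vertex -2.992 1.445 -2.499
endloop
endfacet
facet normal 0.119 -0.670 -0.733
outer loop
vertex -1.064 1.316 -3.045
vertex -2.03 0.669 -2.611
vertex -2.21 1.561 -3.455
endloop
endfacet
facet normal 0.845 0.197 -0.497
outer loop
vertex -0.768 2.175 -2.201
vertex -1.064 1.316 -3.045
vertex -1.43 2.492 -3.202
endloop
endfacet
facet normal 0.566 0.624 0.539
outer loop
vertex -1.55 2.059 -1.245
vertex -0.768 2.175 -2.201
vertex -1.73 2.951 -2.089
endloop
endfacet
facet normal -0.829 -0.560 -0.003
outer loop
vertex -3.209 2.267 -0.041
vertex -4.161 3.672 0.877
vertex -3.671 2.96 -1.58
endloop
endfacet
facet normal 0.493 -0.728 -0.476
outer loop
vertex -2.859 3.508 -1.577
vertex -3.209 2.267 -0.041
vertex -3.671 2.96 -1.58
endloop
endfacet
facet normal -0.829 -0.560 -0.003
outer loop
vertex -3.671 2.96 -1.58
vertex -4.161 3.672 0.877
vertex -4.623 4.365 -0.662
endloop
endfacet
facet normal -0.264 0.396 -0.880
outer loop
vertex -4.623 4.365 -0.662
vertex -2.859 3.508 -1.577
vertex -3.671 2.96 -1.58
endloop
endfacet
facet normal 0.264 -0.396 0.880
outer loop
vertex -3.209 2.267 -0.041
vertex -3.349 4.22 0.88
vertex -4.161 3.672 0.877
endloop
endfacet
facet normal 0.493 -0.728 -0.476
outer loop
vertex -2.397 2.815 -0.038
vertex -3.209 2.267 -0.041
vertex -2.859 3.508 -1.577
endloop
endfacet
facet normal 0.264 -0.396 0.880
outer loop
vertex -2.397 2.815 -0.038
vertex -3.349 4.22 0.88
vertex -3.209 2.267 -0.041
endloop
endfacet
facet normal -0.493 0.728 0.476
outer loop
vertex -4.161 3.672 0.877
vertex -3.349 4.22 0.88
vertex -4.623 4.365 -0.662
endloop
endfacet
facet normal -0.264 0.396 -0.880
outer loop
vertex -3.811 4.913 -0.659
vertex -2.859 3.508 -1.577
vertex -4.623 4.365 -0.662
endloop
endfacet
facet normal -0.493 0.728 0.476
outer loop
vertex -4.623 4.365 -0.662
vertex -3.349 4.22 0.88
vertex -3.811 4.913 -0.659
endloop
endfacet
facet normal 0.829 0.560 0.003
outer loop
vertex -3.811 4.913 -0.659
vertex -2.397 2.815 -0.038
vertex -2.859 3.508 -1.577
endloop
endfacet
facet normal 0.829 0.560 0.003
outer loop
vertex -3.349 4.22 0.88
vertex -2.397 2.815 -0.038
vertex -3.811 4.913 -0.659
endloop
endfacet
facet normal -0.736 0.559 0.381
outer loop
vertex 1.358 -2.505 2.302
vertex 1.993 -2.223 3.116
vertex 1.823 -1.381 1.55
endloop
endfacet
facet normal -0.593 -0.264 -0.761
outer loop
vertex 3.267 -2.477 0.804
vertex 1.358 -2.505 2.302
vertex 1.823 -1.381 1.55
endloop
endfacet
facet normal -0.737 0.559 0.380
outer loop
vertex 1.823 -1.381 1.55
vertex 1.993 -2.223 3.116
vertex 2.457 -1.099 2.364
endloop
endfacet
facet normal 0.325 0.786 -0.526
outer loop
vertex 2.457 -1.099 2.364
vertex 3.267 -2.477 0.804
vertex 1.823 -1.381 1.55
endloop
endfacet
facet normal -0.325 -0.786 0.526
outer loop
vertex 1.358 -2.505 2.302
vertex 3.437 -3.319 2.37
vertex 1.993 -2.223 3.116
endloop
endfacet
facet normal -0.593 -0.264 -0.761
outer loop
vertex 2.803 -3.601 1.556
vertex 1.358 -2.505 2.302
vertex 3.267 -2.477 0.804
endloop
endfacet
facet normal -0.325 -0.786 0.526
outer loop
vertex 2.803 -3.601 1.556
vertex 3.437 -3.319 2.37
vertex 1.358 -2.505 2.302
endloop
endfacet
facet normal 0.593 0.264 0.761
outer loop
vertex 1.993 -2.223 3.116
vertex 3.437 -3.319 2.37
vertex 2.457 -1.099 2.364
endloop
endfacet
facet normal 0.325 0.786 -0.526
outer loop
vertex 3.902 -2.195 1.618
vertex 3.267 -2.477 0.804
vertex 2.457 -1.099 2.364
endloop
endfacet
facet normal 0.593 0.264 0.761
outer loop
vertex 2.457 -1.099 2.364
vertex 3.437 -3.319 2.37
vertex 3.902 -2.195 1.618
endloop
endfacet
facet normal 0.737 -0.559 -0.381
outer loop
vertex 3.902 -2.195 1.618
vertex 2.803 -3.601 1.556
vertex 3.267 -2.477 0.804
endloop
endfacet
facet normal 0.737 -0.559 -0.380
outer loop
vertex 3.437 -3.319 2.37
vertex 2.803 -3.601 1.556
vertex 3.902 -2.195 1.618
endloop
endfacet

endsolid


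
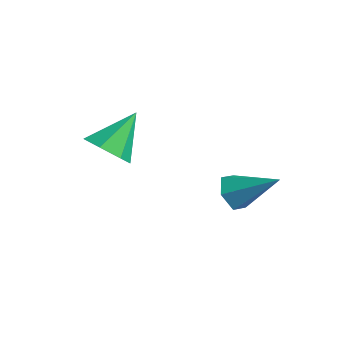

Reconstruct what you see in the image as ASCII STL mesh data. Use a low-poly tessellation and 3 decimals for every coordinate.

solid 
facet normal 0.054 -0.739 -0.672
outer loop
vertex -2.506 -1.351 2.505
vertex -2.957 -0.754 1.812
vertex -1.962 -0.86 2.008
endloop
endfacet
facet normal 0.690 -0.032 0.723
outer loop
vertex -2.506 -1.351 2.505
vertex -1.962 -0.86 2.008
vertex -3.063 0.694 3.128
endloop
endfacet
facet normal 0.054 -0.739 -0.672
outer loop
vertex -1.962 -0.86 2.008
vertex -2.957 -0.754 1.812
vertex -2.167 -0.289 1.364
endloop
endfacet
facet normal 0.856 0.490 0.162
outer loop
vertex -1.962 -0.86 2.008
vertex -2.167 -0.289 1.364
vertex -3.063 0.694 3.128
endloop
endfacet
facet normal 0.054 -0.739 -0.672
outer loop
vertex -2.167 -0.289 1.364
vertex -2.957 -0.754 1.812
vertex -2.967 -0.068 1.057
endloop
endfacet
facet normal 0.361 0.880 -0.307
outer loop
vertex -2.167 -0.289 1.364
vertex -2.967 -0.068 1.057
vertex -3.063 0.694 3.128
endloop
endfacet
facet normal 0.055 -0.739 -0.672
outer loop
vertex -2.967 -0.068 1.057
vertex -2.957 -0.754 1.812
vertex -3.76 -0.364 1.318
endloop
endfacet
facet normal -0.424 0.844 -0.330
outer loop
vertex -2.967 -0.068 1.057
vertex -3.76 -0.364 1.318
vertex -3.063 0.694 3.128
endloop
endfacet
facet normal 0.054 -0.739 -0.672
outer loop
vertex -3.76 -0.364 1.318
vertex -2.957 -0.754 1.812
vertex -3.948 -0.953 1.951
endloop
endfacet
facet normal -0.906 0.408 0.110
outer loop
vertex -3.76 -0.364 1.318
vertex -3.948 -0.953 1.951
vertex -3.063 0.694 3.128
endloop
endfacet
facet normal 0.054 -0.739 -0.672
outer loop
vertex -3.948 -0.953 1.951
vertex -2.957 -0.754 1.812
vertex -3.39 -1.392 2.479
endloop
endfacet
facet normal -0.724 -0.099 0.683
outer loop
vertex -3.948 -0.953 1.951
vertex -3.39 -1.392 2.479
vertex -3.063 0.694 3.128
endloop
endfacet
facet normal 0.054 -0.739 -0.672
outer loop
vertex -3.39 -1.392 2.479
vertex -2.957 -0.754 1.812
vertex -2.506 -1.351 2.505
endloop
endfacet
facet normal -0.014 -0.295 0.955
outer loop
vertex -3.39 -1.392 2.479
vertex -2.506 -1.351 2.505
vertex -3.063 0.694 3.128
endloop
endfacet
facet normal -0.710 -0.440 -0.550
outer loop
vertex 0.878 2.442 -0.513
vertex 0.49 2.201 0.18
vertex 0.305 2.933 -0.166
endloop
endfacet
facet normal 0.374 0.785 -0.494
outer loop
vertex 0.878 2.442 -0.513
vertex 0.305 2.933 -0.166
vertex 1.91 3.079 1.28
endloop
endfacet
facet normal -0.710 -0.440 -0.550
outer loop
vertex 0.305 2.933 -0.166
vertex 0.49 2.201 0.18
vertex -0.083 2.692 0.527
endloop
endfacet
facet normal -0.255 0.949 0.187
outer loop
vertex 0.305 2.933 -0.166
vertex -0.083 2.692 0.527
vertex 1.91 3.079 1.28
endloop
endfacet
facet normal -0.710 -0.440 -0.550
outer loop
vertex -0.083 2.692 0.527
vertex 0.49 2.201 0.18
vertex 0.102 1.96 0.873
endloop
endfacet
facet normal -0.388 0.312 0.867
outer loop
vertex -0.083 2.692 0.527
vertex 0.102 1.96 0.873
vertex 1.91 3.079 1.28
endloop
endfacet
facet normal -0.711 -0.438 -0.550
outer loop
vertex 0.102 1.96 0.873
vertex 0.49 2.201 0.18
vertex 0.674 1.469 0.525
endloop
endfacet
facet normal 0.107 -0.489 0.866
outer loop
vertex 0.102 1.96 0.873
vertex 0.674 1.469 0.525
vertex 1.91 3.079 1.28
endloop
endfacet
facet normal -0.711 -0.438 -0.550
outer loop
vertex 0.674 1.469 0.525
vertex 0.49 2.201 0.18
vertex 1.062 1.71 -0.168
endloop
endfacet
facet normal 0.736 -0.652 0.185
outer loop
vertex 0.674 1.469 0.525
vertex 1.062 1.71 -0.168
vertex 1.91 3.079 1.28
endloop
endfacet
facet normal -0.711 -0.438 -0.550
outer loop
vertex 1.062 1.71 -0.168
vertex 0.49 2.201 0.18
vertex 0.878 2.442 -0.513
endloop
endfacet
facet normal 0.869 -0.015 -0.495
outer loop
vertex 1.062 1.71 -0.168
vertex 0.878 2.442 -0.513
vertex 1.91 3.079 1.28
endloop
endfacet

endsolid


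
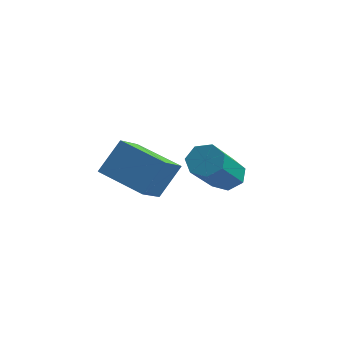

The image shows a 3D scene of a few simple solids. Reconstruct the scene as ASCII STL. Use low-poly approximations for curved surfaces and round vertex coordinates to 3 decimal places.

solid 
facet normal -0.055 0.740 -0.670
outer loop
vertex 2.422 3.142 0.239
vertex 1.984 2.912 0.021
vertex 2.011 3.275 0.42
endloop
endfacet
facet normal 0.476 0.608 0.635
outer loop
vertex 2.422 3.142 0.239
vertex 2.011 3.275 0.42
vertex 2.533 1.637 1.598
endloop
endfacet
facet normal 0.476 0.608 0.635
outer loop
vertex 2.533 1.637 1.598
vertex 2.011 3.275 0.42
vertex 2.122 1.77 1.779
endloop
endfacet
facet normal 0.054 -0.742 0.668
outer loop
vertex 2.533 1.637 1.598
vertex 2.122 1.77 1.779
vertex 2.096 1.408 1.379
endloop
endfacet
facet normal -0.054 0.740 -0.670
outer loop
vertex 2.011 3.275 0.42
vertex 1.984 2.912 0.021
vertex 1.58 3.135 0.3
endloop
endfacet
facet normal -0.390 0.601 0.698
outer loop
vertex 2.011 3.275 0.42
vertex 1.58 3.135 0.3
vertex 2.122 1.77 1.779
endloop
endfacet
facet normal -0.388 0.602 0.698
outer loop
vertex 2.122 1.77 1.779
vertex 1.58 3.135 0.3
vertex 1.691 1.631 1.659
endloop
endfacet
facet normal 0.053 -0.742 0.668
outer loop
vertex 2.122 1.77 1.779
vertex 1.691 1.631 1.659
vertex 2.096 1.408 1.379
endloop
endfacet
facet normal -0.054 0.740 -0.670
outer loop
vertex 1.58 3.135 0.3
vertex 1.984 2.912 0.021
vertex 1.454 2.827 -0.03
endloop
endfacet
facet normal -0.962 0.141 0.235
outer loop
vertex 1.58 3.135 0.3
vertex 1.454 2.827 -0.03
vertex 1.691 1.631 1.659
endloop
endfacet
facet normal -0.962 0.141 0.235
outer loop
vertex 1.691 1.631 1.659
vertex 1.454 2.827 -0.03
vertex 1.565 1.323 1.329
endloop
endfacet
facet normal 0.055 -0.740 0.670
outer loop
vertex 1.691 1.631 1.659
vertex 1.565 1.323 1.329
vertex 2.096 1.408 1.379
endloop
endfacet
facet normal -0.055 0.742 -0.668
outer loop
vertex 1.454 2.827 -0.03
vertex 1.984 2.912 0.021
vertex 1.727 2.584 -0.322
endloop
endfacet
facet normal -0.810 -0.425 -0.404
outer loop
vertex 1.454 2.827 -0.03
vertex 1.727 2.584 -0.322
vertex 1.565 1.323 1.329
endloop
endfacet
facet normal -0.811 -0.424 -0.404
outer loop
vertex 1.565 1.323 1.329
vertex 1.727 2.584 -0.322
vertex 1.838 1.079 1.037
endloop
endfacet
facet normal 0.055 -0.740 0.670
outer loop
vertex 1.565 1.323 1.329
vertex 1.838 1.079 1.037
vertex 2.096 1.408 1.379
endloop
endfacet
facet normal -0.053 0.741 -0.669
outer loop
vertex 1.727 2.584 -0.322
vertex 1.984 2.912 0.021
vertex 2.194 2.587 -0.356
endloop
endfacet
facet normal -0.050 -0.671 -0.739
outer loop
vertex 1.727 2.584 -0.322
vertex 2.194 2.587 -0.356
vertex 1.838 1.079 1.037
endloop
endfacet
facet normal -0.048 -0.672 -0.739
outer loop
vertex 1.838 1.079 1.037
vertex 2.194 2.587 -0.356
vertex 2.306 1.083 1.003
endloop
endfacet
facet normal 0.055 -0.740 0.670
outer loop
vertex 1.838 1.079 1.037
vertex 2.306 1.083 1.003
vertex 2.096 1.408 1.379
endloop
endfacet
facet normal -0.057 0.740 -0.670
outer loop
vertex 2.194 2.587 -0.356
vertex 1.984 2.912 0.021
vertex 2.504 2.836 -0.107
endloop
endfacet
facet normal 0.748 -0.413 -0.519
outer loop
vertex 2.194 2.587 -0.356
vertex 2.504 2.836 -0.107
vertex 2.306 1.083 1.003
endloop
endfacet
facet normal 0.749 -0.413 -0.518
outer loop
vertex 2.306 1.083 1.003
vertex 2.504 2.836 -0.107
vertex 2.615 1.331 1.252
endloop
endfacet
facet normal 0.054 -0.740 0.670
outer loop
vertex 2.306 1.083 1.003
vertex 2.615 1.331 1.252
vertex 2.096 1.408 1.379
endloop
endfacet
facet normal -0.056 0.741 -0.669
outer loop
vertex 2.504 2.836 -0.107
vertex 1.984 2.912 0.021
vertex 2.422 3.142 0.239
endloop
endfacet
facet normal 0.983 0.157 0.094
outer loop
vertex 2.504 2.836 -0.107
vertex 2.422 3.142 0.239
vertex 2.615 1.331 1.252
endloop
endfacet
facet normal 0.983 0.157 0.094
outer loop
vertex 2.615 1.331 1.252
vertex 2.422 3.142 0.239
vertex 2.533 1.637 1.598
endloop
endfacet
facet normal 0.054 -0.742 0.669
outer loop
vertex 2.615 1.331 1.252
vertex 2.533 1.637 1.598
vertex 2.096 1.408 1.379
endloop
endfacet
facet normal -0.959 0.121 0.257
outer loop
vertex 0.243 -0.803 1.642
vertex 0.555 -0.202 2.522
vertex 0.193 0.171 0.995
endloop
endfacet
facet normal -0.281 -0.541 -0.793
outer loop
vertex 1.525 0.002 0.638
vertex 0.243 -0.803 1.642
vertex 0.193 0.171 0.995
endloop
endfacet
facet normal -0.959 0.122 0.257
outer loop
vertex 0.193 0.171 0.995
vertex 0.555 -0.202 2.522
vertex 0.505 0.771 1.875
endloop
endfacet
facet normal -0.042 0.832 -0.553
outer loop
vertex 0.505 0.771 1.875
vertex 1.525 0.002 0.638
vertex 0.193 0.171 0.995
endloop
endfacet
facet normal 0.043 -0.832 0.553
outer loop
vertex 0.243 -0.803 1.642
vertex 1.887 -0.371 2.165
vertex 0.555 -0.202 2.522
endloop
endfacet
facet normal -0.281 -0.541 -0.793
outer loop
vertex 1.575 -0.971 1.285
vertex 0.243 -0.803 1.642
vertex 1.525 0.002 0.638
endloop
endfacet
facet normal 0.043 -0.832 0.552
outer loop
vertex 1.575 -0.971 1.285
vertex 1.887 -0.371 2.165
vertex 0.243 -0.803 1.642
endloop
endfacet
facet normal 0.281 0.541 0.792
outer loop
vertex 0.555 -0.202 2.522
vertex 1.887 -0.371 2.165
vertex 0.505 0.771 1.875
endloop
endfacet
facet normal -0.043 0.832 -0.553
outer loop
vertex 1.837 0.603 1.518
vertex 1.525 0.002 0.638
vertex 0.505 0.771 1.875
endloop
endfacet
facet normal 0.281 0.541 0.793
outer loop
vertex 0.505 0.771 1.875
vertex 1.887 -0.371 2.165
vertex 1.837 0.603 1.518
endloop
endfacet
facet normal 0.959 -0.122 -0.257
outer loop
vertex 1.837 0.603 1.518
vertex 1.575 -0.971 1.285
vertex 1.525 0.002 0.638
endloop
endfacet
facet normal 0.959 -0.122 -0.257
outer loop
vertex 1.887 -0.371 2.165
vertex 1.575 -0.971 1.285
vertex 1.837 0.603 1.518
endloop
endfacet

endsolid


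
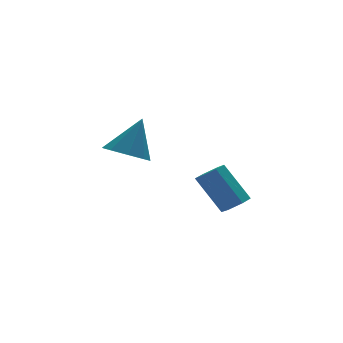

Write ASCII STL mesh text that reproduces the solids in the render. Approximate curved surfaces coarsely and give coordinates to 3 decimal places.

solid 
facet normal -0.452 -0.182 -0.873
outer loop
vertex -2.064 -0.199 -0.165
vertex -2.922 -0.522 0.347
vertex -2.581 0.4 -0.022
endloop
endfacet
facet normal 0.754 0.657 -0.027
outer loop
vertex -2.064 -0.199 -0.165
vertex -2.581 0.4 -0.022
vertex -2.018 -0.158 2.093
endloop
endfacet
facet normal -0.453 -0.182 -0.873
outer loop
vertex -2.581 0.4 -0.022
vertex -2.922 -0.522 0.347
vertex -3.297 0.459 0.337
endloop
endfacet
facet normal 0.182 0.962 0.205
outer loop
vertex -2.581 0.4 -0.022
vertex -3.297 0.459 0.337
vertex -2.018 -0.158 2.093
endloop
endfacet
facet normal -0.451 -0.181 -0.874
outer loop
vertex -3.297 0.459 0.337
vertex -2.922 -0.522 0.347
vertex -3.794 -0.057 0.701
endloop
endfacet
facet normal -0.382 0.749 0.541
outer loop
vertex -3.297 0.459 0.337
vertex -3.794 -0.057 0.701
vertex -2.018 -0.158 2.093
endloop
endfacet
facet normal -0.452 -0.182 -0.873
outer loop
vertex -3.794 -0.057 0.701
vertex -2.922 -0.522 0.347
vertex -3.78 -0.845 0.858
endloop
endfacet
facet normal -0.605 0.145 0.783
outer loop
vertex -3.794 -0.057 0.701
vertex -3.78 -0.845 0.858
vertex -2.018 -0.158 2.093
endloop
endfacet
facet normal -0.452 -0.182 -0.873
outer loop
vertex -3.78 -0.845 0.858
vertex -2.922 -0.522 0.347
vertex -3.264 -1.444 0.716
endloop
endfacet
facet normal -0.360 -0.497 0.790
outer loop
vertex -3.78 -0.845 0.858
vertex -3.264 -1.444 0.716
vertex -2.018 -0.158 2.093
endloop
endfacet
facet normal -0.452 -0.182 -0.873
outer loop
vertex -3.264 -1.444 0.716
vertex -2.922 -0.522 0.347
vertex -2.547 -1.503 0.357
endloop
endfacet
facet normal 0.213 -0.803 0.557
outer loop
vertex -3.264 -1.444 0.716
vertex -2.547 -1.503 0.357
vertex -2.018 -0.158 2.093
endloop
endfacet
facet normal -0.452 -0.182 -0.873
outer loop
vertex -2.547 -1.503 0.357
vertex -2.922 -0.522 0.347
vertex -2.05 -0.987 -0.008
endloop
endfacet
facet normal 0.776 -0.591 0.221
outer loop
vertex -2.547 -1.503 0.357
vertex -2.05 -0.987 -0.008
vertex -2.018 -0.158 2.093
endloop
endfacet
facet normal -0.452 -0.182 -0.873
outer loop
vertex -2.05 -0.987 -0.008
vertex -2.922 -0.522 0.347
vertex -2.064 -0.199 -0.165
endloop
endfacet
facet normal 1.000 0.014 -0.021
outer loop
vertex -2.05 -0.987 -0.008
vertex -2.064 -0.199 -0.165
vertex -2.018 -0.158 2.093
endloop
endfacet
facet normal 0.340 -0.493 -0.801
outer loop
vertex 3.253 0.14 -3.611
vertex 2.662 0.36 -3.997
vertex 3.275 0.774 -3.992
endloop
endfacet
facet normal 0.940 0.151 0.305
outer loop
vertex 3.253 0.14 -3.611
vertex 3.275 0.774 -3.992
vertex 2.51 1.22 -1.857
endloop
endfacet
facet normal 0.940 0.151 0.305
outer loop
vertex 2.51 1.22 -1.857
vertex 3.275 0.774 -3.992
vertex 2.532 1.854 -2.238
endloop
endfacet
facet normal -0.339 0.493 0.801
outer loop
vertex 2.51 1.22 -1.857
vertex 2.532 1.854 -2.238
vertex 1.918 1.44 -2.243
endloop
endfacet
facet normal 0.339 -0.493 -0.801
outer loop
vertex 3.275 0.774 -3.992
vertex 2.662 0.36 -3.997
vertex 2.683 0.994 -4.378
endloop
endfacet
facet normal 0.495 0.818 -0.294
outer loop
vertex 3.275 0.774 -3.992
vertex 2.683 0.994 -4.378
vertex 2.532 1.854 -2.238
endloop
endfacet
facet normal 0.495 0.818 -0.294
outer loop
vertex 2.532 1.854 -2.238
vertex 2.683 0.994 -4.378
vertex 1.94 2.074 -2.624
endloop
endfacet
facet normal -0.339 0.493 0.801
outer loop
vertex 2.532 1.854 -2.238
vertex 1.94 2.074 -2.624
vertex 1.918 1.44 -2.243
endloop
endfacet
facet normal 0.339 -0.493 -0.801
outer loop
vertex 2.683 0.994 -4.378
vertex 2.662 0.36 -3.997
vertex 2.07 0.58 -4.383
endloop
endfacet
facet normal -0.445 0.666 -0.599
outer loop
vertex 2.683 0.994 -4.378
vertex 2.07 0.58 -4.383
vertex 1.94 2.074 -2.624
endloop
endfacet
facet normal -0.445 0.666 -0.599
outer loop
vertex 1.94 2.074 -2.624
vertex 2.07 0.58 -4.383
vertex 1.327 1.66 -2.629
endloop
endfacet
facet normal -0.340 0.493 0.801
outer loop
vertex 1.94 2.074 -2.624
vertex 1.327 1.66 -2.629
vertex 1.918 1.44 -2.243
endloop
endfacet
facet normal 0.339 -0.493 -0.801
outer loop
vertex 2.07 0.58 -4.383
vertex 2.662 0.36 -3.997
vertex 2.048 -0.054 -4.002
endloop
endfacet
facet normal -0.940 -0.151 -0.305
outer loop
vertex 2.07 0.58 -4.383
vertex 2.048 -0.054 -4.002
vertex 1.327 1.66 -2.629
endloop
endfacet
facet normal -0.940 -0.151 -0.305
outer loop
vertex 1.327 1.66 -2.629
vertex 2.048 -0.054 -4.002
vertex 1.305 1.026 -2.248
endloop
endfacet
facet normal -0.340 0.493 0.801
outer loop
vertex 1.327 1.66 -2.629
vertex 1.305 1.026 -2.248
vertex 1.918 1.44 -2.243
endloop
endfacet
facet normal 0.339 -0.493 -0.801
outer loop
vertex 2.048 -0.054 -4.002
vertex 2.662 0.36 -3.997
vertex 2.64 -0.274 -3.616
endloop
endfacet
facet normal -0.495 -0.818 0.294
outer loop
vertex 2.048 -0.054 -4.002
vertex 2.64 -0.274 -3.616
vertex 1.305 1.026 -2.248
endloop
endfacet
facet normal -0.495 -0.818 0.294
outer loop
vertex 1.305 1.026 -2.248
vertex 2.64 -0.274 -3.616
vertex 1.897 0.806 -1.862
endloop
endfacet
facet normal -0.339 0.493 0.801
outer loop
vertex 1.305 1.026 -2.248
vertex 1.897 0.806 -1.862
vertex 1.918 1.44 -2.243
endloop
endfacet
facet normal 0.340 -0.493 -0.801
outer loop
vertex 2.64 -0.274 -3.616
vertex 2.662 0.36 -3.997
vertex 3.253 0.14 -3.611
endloop
endfacet
facet normal 0.445 -0.666 0.599
outer loop
vertex 2.64 -0.274 -3.616
vertex 3.253 0.14 -3.611
vertex 1.897 0.806 -1.862
endloop
endfacet
facet normal 0.445 -0.666 0.599
outer loop
vertex 1.897 0.806 -1.862
vertex 3.253 0.14 -3.611
vertex 2.51 1.22 -1.857
endloop
endfacet
facet normal -0.339 0.493 0.801
outer loop
vertex 1.897 0.806 -1.862
vertex 2.51 1.22 -1.857
vertex 1.918 1.44 -2.243
endloop
endfacet

endsolid


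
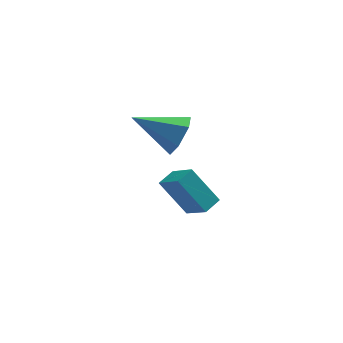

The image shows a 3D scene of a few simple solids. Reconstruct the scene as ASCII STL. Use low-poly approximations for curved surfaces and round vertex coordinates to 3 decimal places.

solid 
facet normal 0.866 -0.277 -0.417
outer loop
vertex -0.504 -0.141 4.264
vertex -0.768 0.296 3.427
vertex -0.278 0.8 4.109
endloop
endfacet
facet normal 0.091 0.140 0.986
outer loop
vertex -0.504 -0.141 4.264
vertex -0.278 0.8 4.109
vertex -2.612 0.884 4.313
endloop
endfacet
facet normal 0.866 -0.277 -0.417
outer loop
vertex -0.278 0.8 4.109
vertex -0.768 0.296 3.427
vertex -0.541 1.237 3.272
endloop
endfacet
facet normal 0.071 0.893 0.444
outer loop
vertex -0.278 0.8 4.109
vertex -0.541 1.237 3.272
vertex -2.612 0.884 4.313
endloop
endfacet
facet normal 0.866 -0.277 -0.416
outer loop
vertex -0.541 1.237 3.272
vertex -0.768 0.296 3.427
vertex -1.031 0.732 2.589
endloop
endfacet
facet normal -0.341 0.856 -0.388
outer loop
vertex -0.541 1.237 3.272
vertex -1.031 0.732 2.589
vertex -2.612 0.884 4.313
endloop
endfacet
facet normal 0.866 -0.277 -0.416
outer loop
vertex -1.031 0.732 2.589
vertex -0.768 0.296 3.427
vertex -1.257 -0.209 2.744
endloop
endfacet
facet normal -0.733 0.064 -0.678
outer loop
vertex -1.031 0.732 2.589
vertex -1.257 -0.209 2.744
vertex -2.612 0.884 4.313
endloop
endfacet
facet normal 0.866 -0.276 -0.416
outer loop
vertex -1.257 -0.209 2.744
vertex -0.768 0.296 3.427
vertex -0.994 -0.645 3.581
endloop
endfacet
facet normal -0.712 -0.689 -0.135
outer loop
vertex -1.257 -0.209 2.744
vertex -0.994 -0.645 3.581
vertex -2.612 0.884 4.313
endloop
endfacet
facet normal 0.866 -0.276 -0.417
outer loop
vertex -0.994 -0.645 3.581
vertex -0.768 0.296 3.427
vertex -0.504 -0.141 4.264
endloop
endfacet
facet normal -0.301 -0.652 0.696
outer loop
vertex -0.994 -0.645 3.581
vertex -0.504 -0.141 4.264
vertex -2.612 0.884 4.313
endloop
endfacet
facet normal -0.411 0.688 -0.599
outer loop
vertex -1.375 2.064 -0.901
vertex -0.707 2.634 -0.705
vertex -0.333 1.365 -2.419
endloop
endfacet
facet normal -0.743 -0.633 -0.218
outer loop
vertex 0.287 0.326 -1.515
vertex -1.375 2.064 -0.901
vertex -0.333 1.365 -2.419
endloop
endfacet
facet normal -0.410 0.688 -0.599
outer loop
vertex -0.333 1.365 -2.419
vertex -0.707 2.634 -0.705
vertex 0.336 1.934 -2.223
endloop
endfacet
facet normal 0.528 -0.356 -0.771
outer loop
vertex 0.336 1.934 -2.223
vertex 0.287 0.326 -1.515
vertex -0.333 1.365 -2.419
endloop
endfacet
facet normal -0.529 0.355 0.771
outer loop
vertex -1.375 2.064 -0.901
vertex -0.087 1.595 0.199
vertex -0.707 2.634 -0.705
endloop
endfacet
facet normal -0.743 -0.633 -0.218
outer loop
vertex -0.756 1.026 0.003
vertex -1.375 2.064 -0.901
vertex 0.287 0.326 -1.515
endloop
endfacet
facet normal -0.529 0.356 0.771
outer loop
vertex -0.756 1.026 0.003
vertex -0.087 1.595 0.199
vertex -1.375 2.064 -0.901
endloop
endfacet
facet normal 0.743 0.633 0.218
outer loop
vertex -0.707 2.634 -0.705
vertex -0.087 1.595 0.199
vertex 0.336 1.934 -2.223
endloop
endfacet
facet normal 0.529 -0.355 -0.770
outer loop
vertex 0.955 0.896 -1.319
vertex 0.287 0.326 -1.515
vertex 0.336 1.934 -2.223
endloop
endfacet
facet normal 0.743 0.633 0.218
outer loop
vertex 0.336 1.934 -2.223
vertex -0.087 1.595 0.199
vertex 0.955 0.896 -1.319
endloop
endfacet
facet normal 0.411 -0.687 0.599
outer loop
vertex 0.955 0.896 -1.319
vertex -0.756 1.026 0.003
vertex 0.287 0.326 -1.515
endloop
endfacet
facet normal 0.410 -0.688 0.598
outer loop
vertex -0.087 1.595 0.199
vertex -0.756 1.026 0.003
vertex 0.955 0.896 -1.319
endloop
endfacet

endsolid


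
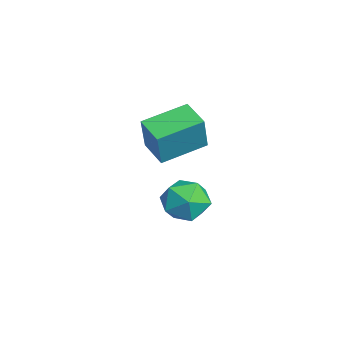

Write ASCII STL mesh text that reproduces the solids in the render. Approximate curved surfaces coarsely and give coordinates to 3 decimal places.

solid 
facet normal -0.944 0.320 0.077
outer loop
vertex -2.507 -2.98 0.504
vertex -2.473 -3.064 1.266
vertex -2.273 -2.397 0.944
endloop
endfacet
facet normal -0.619 0.616 -0.487
outer loop
vertex -2.507 -2.98 0.504
vertex -2.273 -2.397 0.944
vertex -1.909 -2.551 0.286
endloop
endfacet
facet normal -0.397 0.089 -0.913
outer loop
vertex -2.507 -2.98 0.504
vertex -1.909 -2.551 0.286
vertex -1.885 -3.314 0.201
endloop
endfacet
facet normal -0.584 -0.531 -0.614
outer loop
vertex -2.507 -2.98 0.504
vertex -1.885 -3.314 0.201
vertex -2.234 -3.631 0.807
endloop
endfacet
facet normal -0.922 -0.387 -0.002
outer loop
vertex -2.507 -2.98 0.504
vertex -2.234 -3.631 0.807
vertex -2.473 -3.064 1.266
endloop
endfacet
facet normal -0.045 0.967 -0.251
outer loop
vertex -1.909 -2.551 0.286
vertex -2.273 -2.397 0.944
vertex -1.506 -2.369 0.913
endloop
endfacet
facet normal -0.570 0.490 0.660
outer loop
vertex -2.273 -2.397 0.944
vertex -2.473 -3.064 1.266
vertex -1.855 -2.686 1.519
endloop
endfacet
facet normal -0.533 -0.657 0.533
outer loop
vertex -2.473 -3.064 1.266
vertex -2.234 -3.631 0.807
vertex -1.831 -3.449 1.434
endloop
endfacet
facet normal 0.014 -0.889 -0.457
outer loop
vertex -2.234 -3.631 0.807
vertex -1.885 -3.314 0.201
vertex -1.467 -3.603 0.776
endloop
endfacet
facet normal 0.315 0.115 -0.942
outer loop
vertex -1.885 -3.314 0.201
vertex -1.909 -2.551 0.286
vertex -1.267 -2.936 0.454
endloop
endfacet
facet normal 0.584 0.531 0.614
outer loop
vertex -1.233 -3.02 1.216
vertex -1.506 -2.369 0.913
vertex -1.855 -2.686 1.519
endloop
endfacet
facet normal 0.397 -0.089 0.913
outer loop
vertex -1.233 -3.02 1.216
vertex -1.855 -2.686 1.519
vertex -1.831 -3.449 1.434
endloop
endfacet
facet normal 0.619 -0.616 0.487
outer loop
vertex -1.233 -3.02 1.216
vertex -1.831 -3.449 1.434
vertex -1.467 -3.603 0.776
endloop
endfacet
facet normal 0.944 -0.320 -0.077
outer loop
vertex -1.233 -3.02 1.216
vertex -1.467 -3.603 0.776
vertex -1.267 -2.936 0.454
endloop
endfacet
facet normal 0.922 0.387 0.002
outer loop
vertex -1.233 -3.02 1.216
vertex -1.267 -2.936 0.454
vertex -1.506 -2.369 0.913
endloop
endfacet
facet normal -0.014 0.889 0.457
outer loop
vertex -1.855 -2.686 1.519
vertex -1.506 -2.369 0.913
vertex -2.273 -2.397 0.944
endloop
endfacet
facet normal -0.315 -0.115 0.942
outer loop
vertex -1.831 -3.449 1.434
vertex -1.855 -2.686 1.519
vertex -2.473 -3.064 1.266
endloop
endfacet
facet normal 0.045 -0.967 0.251
outer loop
vertex -1.467 -3.603 0.776
vertex -1.831 -3.449 1.434
vertex -2.234 -3.631 0.807
endloop
endfacet
facet normal 0.570 -0.490 -0.660
outer loop
vertex -1.267 -2.936 0.454
vertex -1.467 -3.603 0.776
vertex -1.885 -3.314 0.201
endloop
endfacet
facet normal 0.533 0.657 -0.533
outer loop
vertex -1.506 -2.369 0.913
vertex -1.267 -2.936 0.454
vertex -1.909 -2.551 0.286
endloop
endfacet
facet normal -0.909 -0.343 0.235
outer loop
vertex -1.498 -4.22 4.238
vertex -1.898 -2.955 4.537
vertex -1.842 -4.067 3.131
endloop
endfacet
facet normal 0.294 -0.930 -0.220
outer loop
vertex -1.042 -3.765 2.923
vertex -1.498 -4.22 4.238
vertex -1.842 -4.067 3.131
endloop
endfacet
facet normal -0.909 -0.343 0.235
outer loop
vertex -1.842 -4.067 3.131
vertex -1.898 -2.955 4.537
vertex -2.242 -2.802 3.429
endloop
endfacet
facet normal -0.295 0.130 -0.947
outer loop
vertex -2.242 -2.802 3.429
vertex -1.042 -3.765 2.923
vertex -1.842 -4.067 3.131
endloop
endfacet
facet normal 0.295 -0.130 0.946
outer loop
vertex -1.498 -4.22 4.238
vertex -1.098 -2.653 4.329
vertex -1.898 -2.955 4.537
endloop
endfacet
facet normal 0.294 -0.930 -0.220
outer loop
vertex -0.698 -3.918 4.031
vertex -1.498 -4.22 4.238
vertex -1.042 -3.765 2.923
endloop
endfacet
facet normal 0.294 -0.130 0.947
outer loop
vertex -0.698 -3.918 4.031
vertex -1.098 -2.653 4.329
vertex -1.498 -4.22 4.238
endloop
endfacet
facet normal -0.294 0.930 0.220
outer loop
vertex -1.898 -2.955 4.537
vertex -1.098 -2.653 4.329
vertex -2.242 -2.802 3.429
endloop
endfacet
facet normal -0.294 0.131 -0.947
outer loop
vertex -1.442 -2.5 3.222
vertex -1.042 -3.765 2.923
vertex -2.242 -2.802 3.429
endloop
endfacet
facet normal -0.294 0.930 0.220
outer loop
vertex -2.242 -2.802 3.429
vertex -1.098 -2.653 4.329
vertex -1.442 -2.5 3.222
endloop
endfacet
facet normal 0.909 0.343 -0.235
outer loop
vertex -1.442 -2.5 3.222
vertex -0.698 -3.918 4.031
vertex -1.042 -3.765 2.923
endloop
endfacet
facet normal 0.909 0.343 -0.235
outer loop
vertex -1.098 -2.653 4.329
vertex -0.698 -3.918 4.031
vertex -1.442 -2.5 3.222
endloop
endfacet

endsolid


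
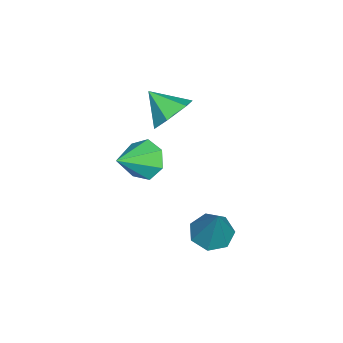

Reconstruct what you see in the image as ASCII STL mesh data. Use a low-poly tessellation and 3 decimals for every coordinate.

solid 
facet normal -0.772 0.376 -0.513
outer loop
vertex -2.791 -1.032 -2.676
vertex -3.223 -1.325 -2.24
vertex -2.943 -0.706 -2.208
endloop
endfacet
facet normal 0.861 0.503 -0.071
outer loop
vertex -2.791 -1.032 -2.676
vertex -2.943 -0.706 -2.208
vertex -2.257 -1.795 -1.6
endloop
endfacet
facet normal -0.772 0.376 -0.512
outer loop
vertex -2.943 -0.706 -2.208
vertex -3.223 -1.325 -2.24
vertex -3.306 -0.847 -1.764
endloop
endfacet
facet normal 0.484 0.639 0.598
outer loop
vertex -2.943 -0.706 -2.208
vertex -3.306 -0.847 -1.764
vertex -2.257 -1.795 -1.6
endloop
endfacet
facet normal -0.772 0.376 -0.512
outer loop
vertex -3.306 -0.847 -1.764
vertex -3.223 -1.325 -2.24
vertex -3.606 -1.348 -1.679
endloop
endfacet
facet normal -0.002 0.168 0.986
outer loop
vertex -3.306 -0.847 -1.764
vertex -3.606 -1.348 -1.679
vertex -2.257 -1.795 -1.6
endloop
endfacet
facet normal -0.773 0.374 -0.512
outer loop
vertex -3.606 -1.348 -1.679
vertex -3.223 -1.325 -2.24
vertex -3.617 -1.832 -2.016
endloop
endfacet
facet normal -0.230 -0.553 0.801
outer loop
vertex -3.606 -1.348 -1.679
vertex -3.617 -1.832 -2.016
vertex -2.257 -1.795 -1.6
endloop
endfacet
facet normal -0.773 0.375 -0.512
outer loop
vertex -3.617 -1.832 -2.016
vertex -3.223 -1.325 -2.24
vertex -3.332 -1.935 -2.522
endloop
endfacet
facet normal -0.029 -0.983 0.183
outer loop
vertex -3.617 -1.832 -2.016
vertex -3.332 -1.935 -2.522
vertex -2.257 -1.795 -1.6
endloop
endfacet
facet normal -0.772 0.375 -0.513
outer loop
vertex -3.332 -1.935 -2.522
vertex -3.223 -1.325 -2.24
vertex -2.964 -1.579 -2.816
endloop
endfacet
facet normal 0.449 -0.797 -0.403
outer loop
vertex -3.332 -1.935 -2.522
vertex -2.964 -1.579 -2.816
vertex -2.257 -1.795 -1.6
endloop
endfacet
facet normal -0.772 0.375 -0.513
outer loop
vertex -2.964 -1.579 -2.816
vertex -3.223 -1.325 -2.24
vertex -2.791 -1.032 -2.676
endloop
endfacet
facet normal 0.846 -0.135 -0.516
outer loop
vertex -2.964 -1.579 -2.816
vertex -2.791 -1.032 -2.676
vertex -2.257 -1.795 -1.6
endloop
endfacet
facet normal -0.412 -0.224 -0.883
outer loop
vertex -1.285 1.089 -3.799
vertex -1.848 1.031 -3.522
vertex -1.585 1.545 -3.775
endloop
endfacet
facet normal 0.823 0.549 -0.144
outer loop
vertex -1.285 1.089 -3.799
vertex -1.585 1.545 -3.775
vertex -1.192 1.389 -2.118
endloop
endfacet
facet normal -0.412 -0.224 -0.883
outer loop
vertex -1.585 1.545 -3.775
vertex -1.848 1.031 -3.522
vertex -2.083 1.614 -3.56
endloop
endfacet
facet normal 0.160 0.986 0.055
outer loop
vertex -1.585 1.545 -3.775
vertex -2.083 1.614 -3.56
vertex -1.192 1.389 -2.118
endloop
endfacet
facet normal -0.411 -0.223 -0.884
outer loop
vertex -2.083 1.614 -3.56
vertex -1.848 1.031 -3.522
vertex -2.404 1.244 -3.317
endloop
endfacet
facet normal -0.519 0.736 0.435
outer loop
vertex -2.083 1.614 -3.56
vertex -2.404 1.244 -3.317
vertex -1.192 1.389 -2.118
endloop
endfacet
facet normal -0.412 -0.226 -0.883
outer loop
vertex -2.404 1.244 -3.317
vertex -1.848 1.031 -3.522
vertex -2.306 0.714 -3.227
endloop
endfacet
facet normal -0.703 -0.009 0.711
outer loop
vertex -2.404 1.244 -3.317
vertex -2.306 0.714 -3.227
vertex -1.192 1.389 -2.118
endloop
endfacet
facet normal -0.413 -0.225 -0.883
outer loop
vertex -2.306 0.714 -3.227
vertex -1.848 1.031 -3.522
vertex -1.862 0.422 -3.36
endloop
endfacet
facet normal -0.253 -0.692 0.676
outer loop
vertex -2.306 0.714 -3.227
vertex -1.862 0.422 -3.36
vertex -1.192 1.389 -2.118
endloop
endfacet
facet normal -0.411 -0.225 -0.883
outer loop
vertex -1.862 0.422 -3.36
vertex -1.848 1.031 -3.522
vertex -1.408 0.589 -3.614
endloop
endfacet
facet normal 0.491 -0.796 0.355
outer loop
vertex -1.862 0.422 -3.36
vertex -1.408 0.589 -3.614
vertex -1.192 1.389 -2.118
endloop
endfacet
facet normal -0.411 -0.226 -0.883
outer loop
vertex -1.408 0.589 -3.614
vertex -1.848 1.031 -3.522
vertex -1.285 1.089 -3.799
endloop
endfacet
facet normal 0.970 -0.242 -0.010
outer loop
vertex -1.408 0.589 -3.614
vertex -1.285 1.089 -3.799
vertex -1.192 1.389 -2.118
endloop
endfacet
facet normal 0.227 0.769 -0.597
outer loop
vertex -2.415 -0.4 0.349
vertex -3.045 -0.432 0.068
vertex -2.933 -0.035 0.622
endloop
endfacet
facet normal 0.418 -0.083 0.905
outer loop
vertex -2.415 -0.4 0.349
vertex -2.933 -0.035 0.622
vertex -3.275 -1.208 0.672
endloop
endfacet
facet normal 0.229 0.769 -0.597
outer loop
vertex -2.933 -0.035 0.622
vertex -3.045 -0.432 0.068
vertex -3.563 -0.066 0.341
endloop
endfacet
facet normal -0.409 0.157 0.899
outer loop
vertex -2.933 -0.035 0.622
vertex -3.563 -0.066 0.341
vertex -3.275 -1.208 0.672
endloop
endfacet
facet normal 0.228 0.769 -0.598
outer loop
vertex -3.563 -0.066 0.341
vertex -3.045 -0.432 0.068
vertex -3.674 -0.463 -0.212
endloop
endfacet
facet normal -0.943 -0.151 0.298
outer loop
vertex -3.563 -0.066 0.341
vertex -3.674 -0.463 -0.212
vertex -3.275 -1.208 0.672
endloop
endfacet
facet normal 0.228 0.769 -0.598
outer loop
vertex -3.674 -0.463 -0.212
vertex -3.045 -0.432 0.068
vertex -3.156 -0.829 -0.485
endloop
endfacet
facet normal -0.650 -0.700 -0.296
outer loop
vertex -3.674 -0.463 -0.212
vertex -3.156 -0.829 -0.485
vertex -3.275 -1.208 0.672
endloop
endfacet
facet normal 0.228 0.769 -0.598
outer loop
vertex -3.156 -0.829 -0.485
vertex -3.045 -0.432 0.068
vertex -2.527 -0.797 -0.204
endloop
endfacet
facet normal 0.177 -0.941 -0.290
outer loop
vertex -3.156 -0.829 -0.485
vertex -2.527 -0.797 -0.204
vertex -3.275 -1.208 0.672
endloop
endfacet
facet normal 0.228 0.769 -0.598
outer loop
vertex -2.527 -0.797 -0.204
vertex -3.045 -0.432 0.068
vertex -2.415 -0.4 0.349
endloop
endfacet
facet normal 0.710 -0.632 0.310
outer loop
vertex -2.527 -0.797 -0.204
vertex -2.415 -0.4 0.349
vertex -3.275 -1.208 0.672
endloop
endfacet

endsolid


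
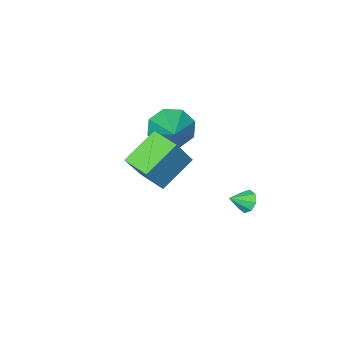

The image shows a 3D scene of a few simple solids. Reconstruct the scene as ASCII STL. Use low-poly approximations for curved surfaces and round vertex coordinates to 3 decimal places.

solid 
facet normal -0.544 -0.130 -0.829
outer loop
vertex 2.295 -1.252 1.419
vertex 2.202 0.037 1.278
vertex 3.867 -1.252 0.388
endloop
endfacet
facet normal 0.071 -0.992 0.108
outer loop
vertex 4.938 -0.997 2.022
vertex 2.295 -1.252 1.419
vertex 3.867 -1.252 0.388
endloop
endfacet
facet normal -0.544 -0.130 -0.829
outer loop
vertex 3.867 -1.252 0.388
vertex 2.202 0.037 1.278
vertex 3.775 0.037 0.247
endloop
endfacet
facet normal 0.836 -0.000 -0.548
outer loop
vertex 3.775 0.037 0.247
vertex 4.938 -0.997 2.022
vertex 3.867 -1.252 0.388
endloop
endfacet
facet normal -0.836 -0.000 0.548
outer loop
vertex 2.295 -1.252 1.419
vertex 3.273 0.292 2.912
vertex 2.202 0.037 1.278
endloop
endfacet
facet normal 0.071 -0.992 0.108
outer loop
vertex 3.365 -0.997 3.053
vertex 2.295 -1.252 1.419
vertex 4.938 -0.997 2.022
endloop
endfacet
facet normal -0.837 0.000 0.548
outer loop
vertex 3.365 -0.997 3.053
vertex 3.273 0.292 2.912
vertex 2.295 -1.252 1.419
endloop
endfacet
facet normal -0.071 0.992 -0.108
outer loop
vertex 2.202 0.037 1.278
vertex 3.273 0.292 2.912
vertex 3.775 0.037 0.247
endloop
endfacet
facet normal 0.837 0.000 -0.548
outer loop
vertex 4.845 0.292 1.881
vertex 4.938 -0.997 2.022
vertex 3.775 0.037 0.247
endloop
endfacet
facet normal -0.071 0.992 -0.108
outer loop
vertex 3.775 0.037 0.247
vertex 3.273 0.292 2.912
vertex 4.845 0.292 1.881
endloop
endfacet
facet normal 0.544 0.130 0.829
outer loop
vertex 4.845 0.292 1.881
vertex 3.365 -0.997 3.053
vertex 4.938 -0.997 2.022
endloop
endfacet
facet normal 0.544 0.130 0.829
outer loop
vertex 3.273 0.292 2.912
vertex 3.365 -0.997 3.053
vertex 4.845 0.292 1.881
endloop
endfacet
facet normal -0.831 0.218 -0.512
outer loop
vertex -0.982 -0.584 -4.008
vertex -1.237 -0.348 -3.494
vertex -0.892 -0.121 -3.957
endloop
endfacet
facet normal 0.862 -0.113 -0.494
outer loop
vertex -0.982 -0.584 -4.008
vertex -0.892 -0.121 -3.957
vertex -0.383 -0.572 -2.966
endloop
endfacet
facet normal -0.831 0.218 -0.512
outer loop
vertex -0.892 -0.121 -3.957
vertex -1.237 -0.348 -3.494
vertex -1.004 0.209 -3.635
endloop
endfacet
facet normal 0.845 0.492 -0.210
outer loop
vertex -0.892 -0.121 -3.957
vertex -1.004 0.209 -3.635
vertex -0.383 -0.572 -2.966
endloop
endfacet
facet normal -0.830 0.217 -0.514
outer loop
vertex -1.004 0.209 -3.635
vertex -1.237 -0.348 -3.494
vertex -1.253 0.213 -3.231
endloop
endfacet
facet normal 0.569 0.747 0.343
outer loop
vertex -1.004 0.209 -3.635
vertex -1.253 0.213 -3.231
vertex -0.383 -0.572 -2.966
endloop
endfacet
facet normal -0.830 0.217 -0.514
outer loop
vertex -1.253 0.213 -3.231
vertex -1.237 -0.348 -3.494
vertex -1.493 -0.112 -2.981
endloop
endfacet
facet normal 0.197 0.502 0.842
outer loop
vertex -1.253 0.213 -3.231
vertex -1.493 -0.112 -2.981
vertex -0.383 -0.572 -2.966
endloop
endfacet
facet normal -0.830 0.218 -0.514
outer loop
vertex -1.493 -0.112 -2.981
vertex -1.237 -0.348 -3.494
vertex -1.583 -0.575 -3.032
endloop
endfacet
facet normal -0.054 -0.099 0.994
outer loop
vertex -1.493 -0.112 -2.981
vertex -1.583 -0.575 -3.032
vertex -0.383 -0.572 -2.966
endloop
endfacet
facet normal -0.830 0.219 -0.513
outer loop
vertex -1.583 -0.575 -3.032
vertex -1.237 -0.348 -3.494
vertex -1.471 -0.905 -3.354
endloop
endfacet
facet normal -0.037 -0.704 0.709
outer loop
vertex -1.583 -0.575 -3.032
vertex -1.471 -0.905 -3.354
vertex -0.383 -0.572 -2.966
endloop
endfacet
facet normal -0.830 0.219 -0.513
outer loop
vertex -1.471 -0.905 -3.354
vertex -1.237 -0.348 -3.494
vertex -1.222 -0.909 -3.758
endloop
endfacet
facet normal 0.238 -0.959 0.156
outer loop
vertex -1.471 -0.905 -3.354
vertex -1.222 -0.909 -3.758
vertex -0.383 -0.572 -2.966
endloop
endfacet
facet normal -0.830 0.219 -0.512
outer loop
vertex -1.222 -0.909 -3.758
vertex -1.237 -0.348 -3.494
vertex -0.982 -0.584 -4.008
endloop
endfacet
facet normal 0.610 -0.714 -0.343
outer loop
vertex -1.222 -0.909 -3.758
vertex -0.982 -0.584 -4.008
vertex -0.383 -0.572 -2.966
endloop
endfacet
facet normal -0.513 -0.720 -0.468
outer loop
vertex 1.565 -3.579 1.407
vertex 0.935 -2.839 0.959
vertex 1.853 -3.316 0.687
endloop
endfacet
facet normal 0.930 -0.227 0.289
outer loop
vertex 1.565 -3.579 1.407
vertex 1.853 -3.316 0.687
vertex 1.945 -1.421 1.881
endloop
endfacet
facet normal -0.513 -0.720 -0.467
outer loop
vertex 1.853 -3.316 0.687
vertex 0.935 -2.839 0.959
vertex 1.603 -2.774 0.126
endloop
endfacet
facet normal 0.947 0.137 -0.290
outer loop
vertex 1.853 -3.316 0.687
vertex 1.603 -2.774 0.126
vertex 1.945 -1.421 1.881
endloop
endfacet
facet normal -0.513 -0.720 -0.468
outer loop
vertex 1.603 -2.774 0.126
vertex 0.935 -2.839 0.959
vertex 0.962 -2.27 0.054
endloop
endfacet
facet normal 0.544 0.610 -0.576
outer loop
vertex 1.603 -2.774 0.126
vertex 0.962 -2.27 0.054
vertex 1.945 -1.421 1.881
endloop
endfacet
facet normal -0.512 -0.720 -0.468
outer loop
vertex 0.962 -2.27 0.054
vertex 0.935 -2.839 0.959
vertex 0.305 -2.1 0.511
endloop
endfacet
facet normal -0.043 0.915 -0.402
outer loop
vertex 0.962 -2.27 0.054
vertex 0.305 -2.1 0.511
vertex 1.945 -1.421 1.881
endloop
endfacet
facet normal -0.513 -0.720 -0.467
outer loop
vertex 0.305 -2.1 0.511
vertex 0.935 -2.839 0.959
vertex 0.017 -2.362 1.232
endloop
endfacet
facet normal -0.470 0.873 0.130
outer loop
vertex 0.305 -2.1 0.511
vertex 0.017 -2.362 1.232
vertex 1.945 -1.421 1.881
endloop
endfacet
facet normal -0.513 -0.720 -0.467
outer loop
vertex 0.017 -2.362 1.232
vertex 0.935 -2.839 0.959
vertex 0.267 -2.904 1.793
endloop
endfacet
facet normal -0.487 0.509 0.709
outer loop
vertex 0.017 -2.362 1.232
vertex 0.267 -2.904 1.793
vertex 1.945 -1.421 1.881
endloop
endfacet
facet normal -0.513 -0.720 -0.467
outer loop
vertex 0.267 -2.904 1.793
vertex 0.935 -2.839 0.959
vertex 0.908 -3.408 1.865
endloop
endfacet
facet normal -0.084 0.036 0.996
outer loop
vertex 0.267 -2.904 1.793
vertex 0.908 -3.408 1.865
vertex 1.945 -1.421 1.881
endloop
endfacet
facet normal -0.513 -0.720 -0.467
outer loop
vertex 0.908 -3.408 1.865
vertex 0.935 -2.839 0.959
vertex 1.565 -3.579 1.407
endloop
endfacet
facet normal 0.503 -0.269 0.822
outer loop
vertex 0.908 -3.408 1.865
vertex 1.565 -3.579 1.407
vertex 1.945 -1.421 1.881
endloop
endfacet

endsolid
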